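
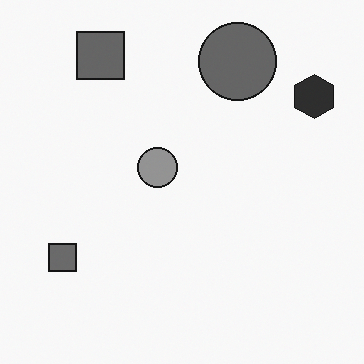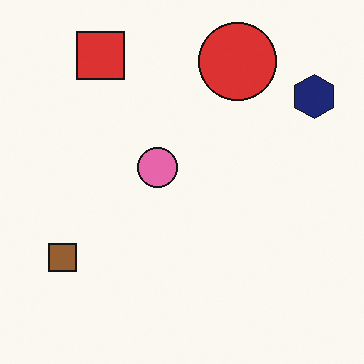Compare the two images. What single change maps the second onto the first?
The image was converted to grayscale.

All color is removed — every shape is now a shade of grey.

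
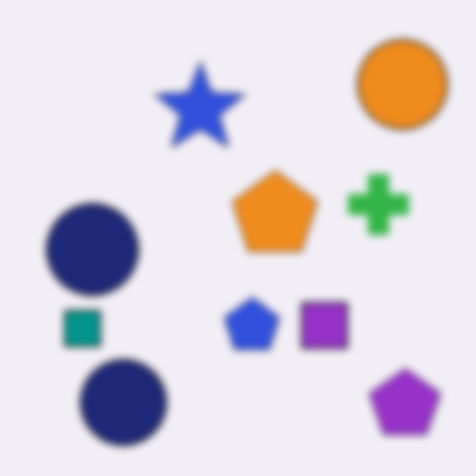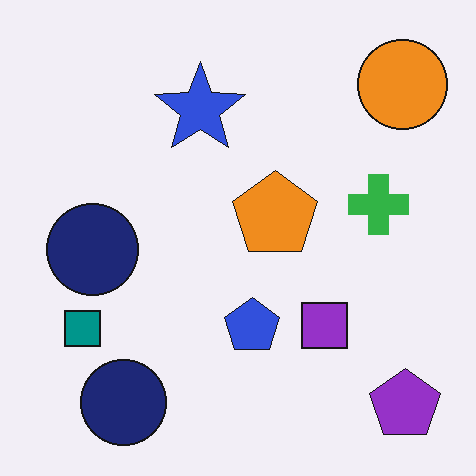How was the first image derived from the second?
The image was noticeably gaussian-blurred.

Shape edges and outlines are uniformly softened across the whole image.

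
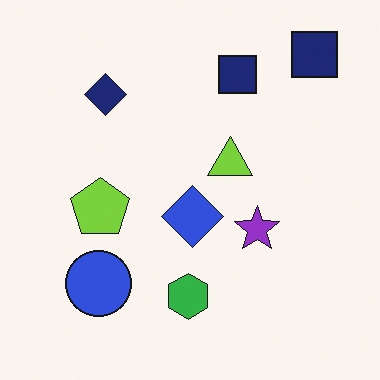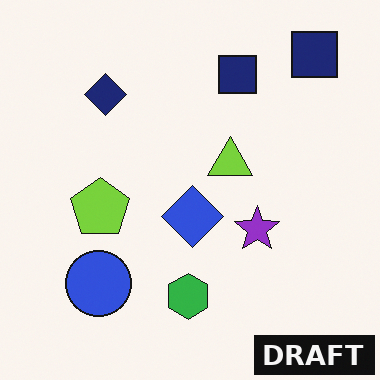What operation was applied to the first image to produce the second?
Watermarked with the text "DRAFT" in the lower-right corner.

A dark label reading "DRAFT" appears in the lower-right corner.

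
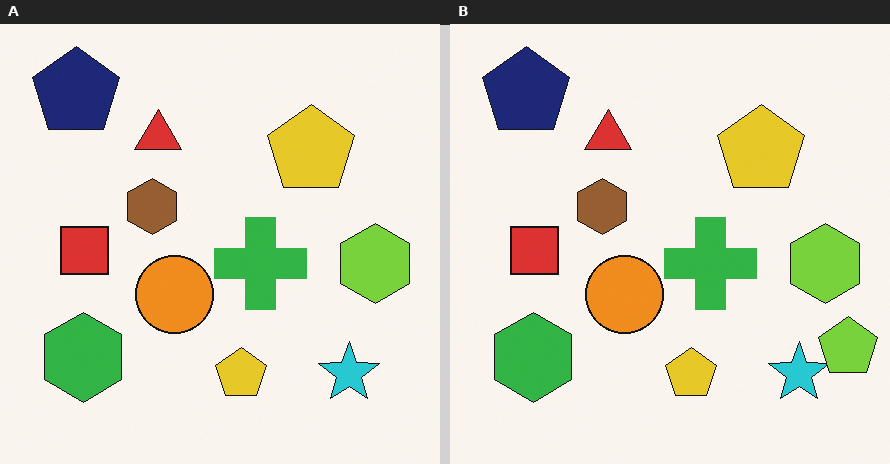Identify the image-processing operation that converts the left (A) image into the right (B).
The transformation is: overlaid with an additional lime pentagon.

A lime pentagon appears in the right (B) image that is absent from the left (A).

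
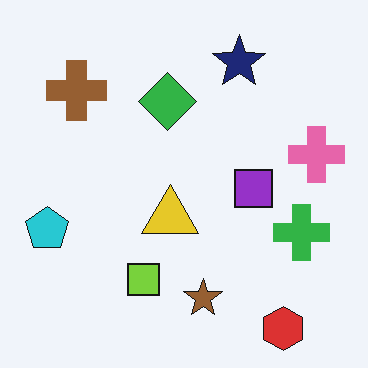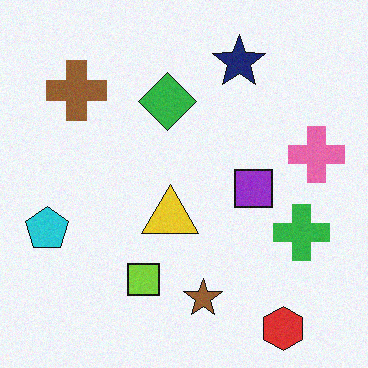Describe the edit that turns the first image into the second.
The image was degraded with a light layer of grain.

Random speckle covers the whole image, including the flat background.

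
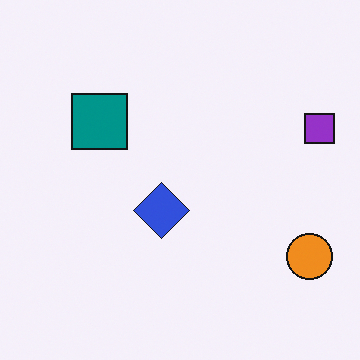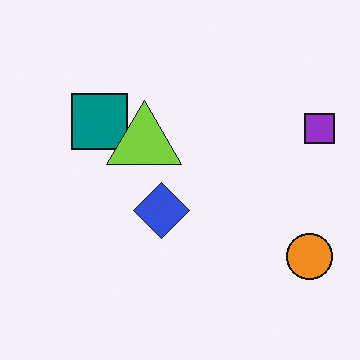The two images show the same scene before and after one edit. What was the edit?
It was overlaid with an additional lime triangle.

A lime triangle appears in the second image that is absent from the first.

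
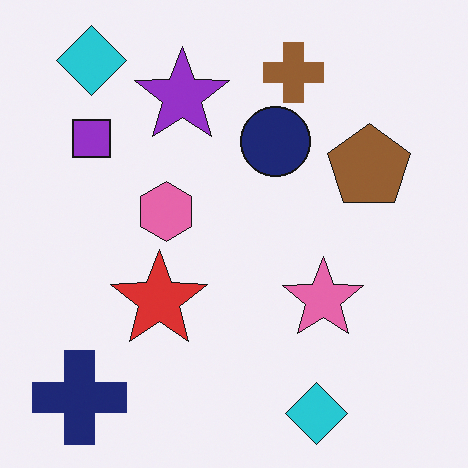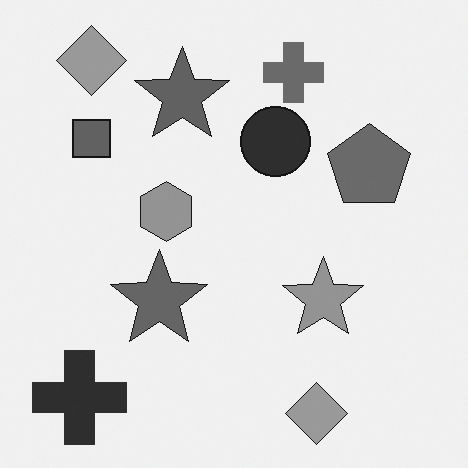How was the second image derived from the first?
Converted to grayscale.

All color is removed — every shape is now a shade of grey.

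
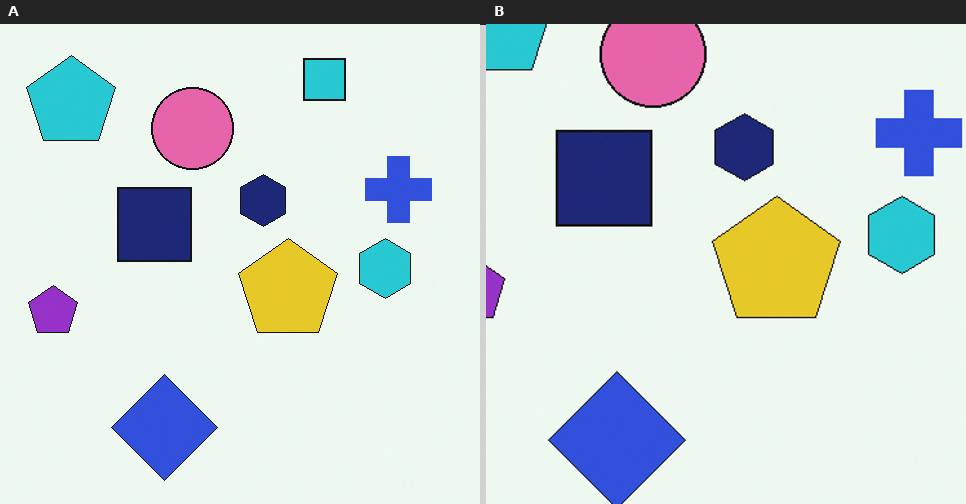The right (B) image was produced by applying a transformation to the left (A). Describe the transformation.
This is the original image cropped to a modestly smaller region and rescaled.

The visible shapes are larger and the field of view is narrower; shapes near the original edges may be partly or wholly outside the frame — a crop-and-rescale.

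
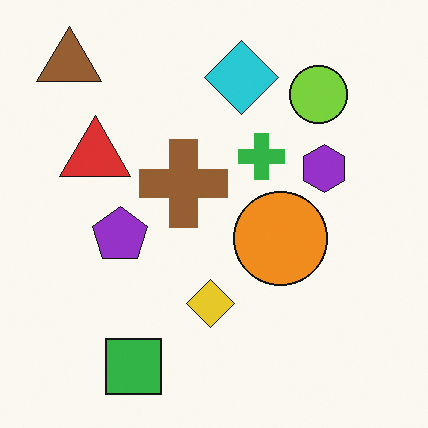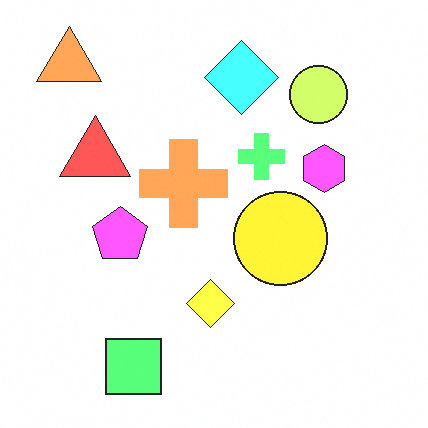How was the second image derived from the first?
The image was brightened a lot.

Every pixel — background and shapes alike — is uniformly brightened.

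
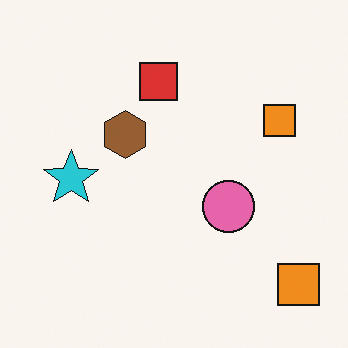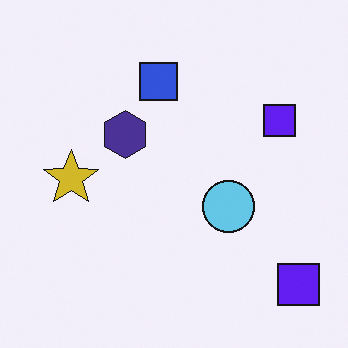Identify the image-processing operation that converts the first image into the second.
The second image is the first hue-shifted through roughly half the color wheel.

Every shape's color has rotated by the same amount around the hue wheel — a uniform hue shift.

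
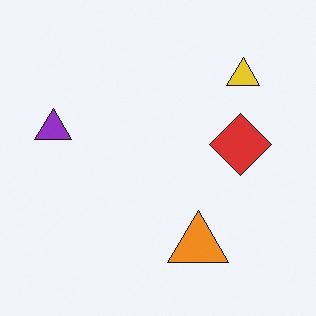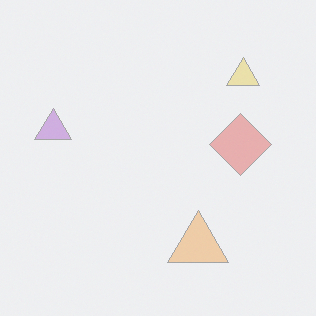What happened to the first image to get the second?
The transformation is: given much lower contrast.

Tones are pushed toward mid-grey across the whole image — a global contrast change.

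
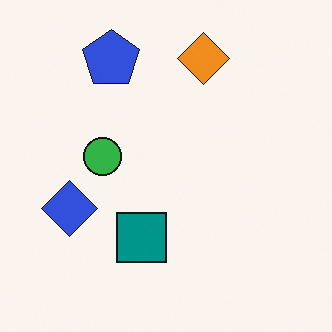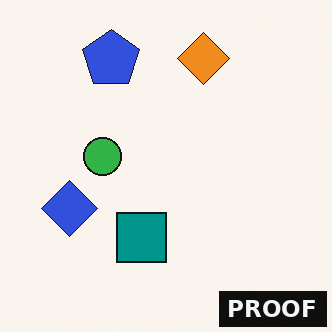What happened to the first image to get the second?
Watermarked with the text "PROOF" in the lower-right corner.

A dark label reading "PROOF" appears in the lower-right corner.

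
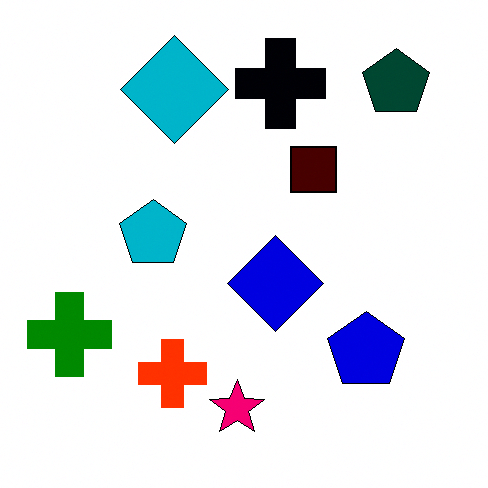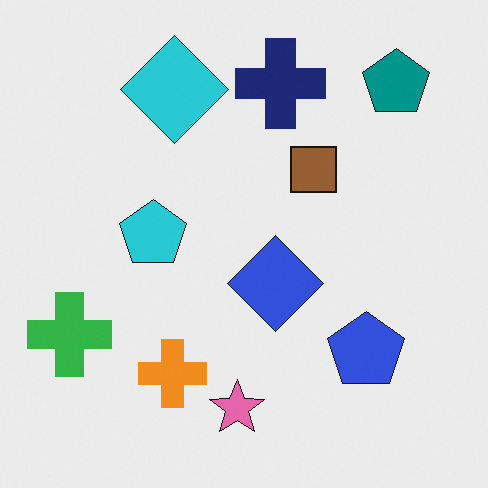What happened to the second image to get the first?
The transformation is: given much higher contrast.

Tones are pushed away from mid-grey across the whole image — a global contrast change.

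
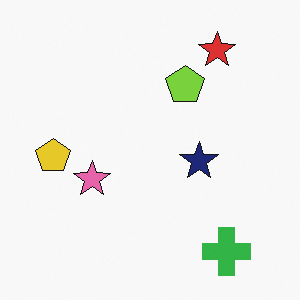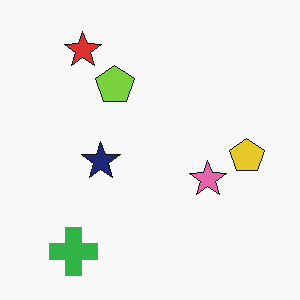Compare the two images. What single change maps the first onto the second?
It was flipped horizontally (left ↔ right).

The yellow pentagon is in the left of the first image and the right of the second — shapes on opposite sides of the vertical midline have swapped in a mirror flip.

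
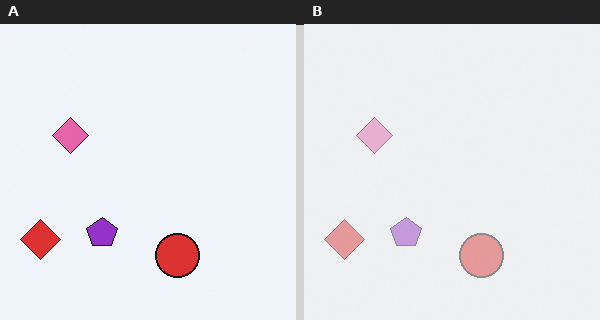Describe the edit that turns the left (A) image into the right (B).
This is the original image washed out (contrast reduced).

Tones are pushed toward mid-grey across the whole image — a global contrast change.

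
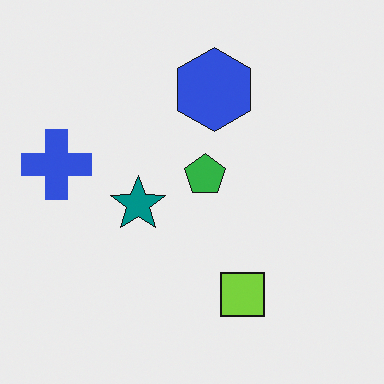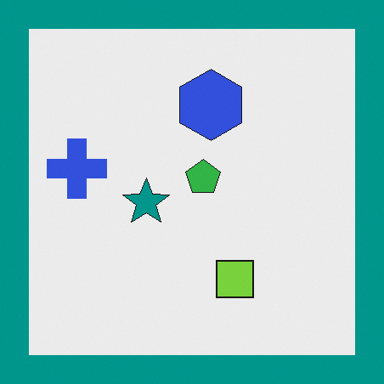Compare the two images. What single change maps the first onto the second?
The image was framed with a teal border.

A solid teal frame runs around the edge of the second image, with the content slightly shrunk inside it.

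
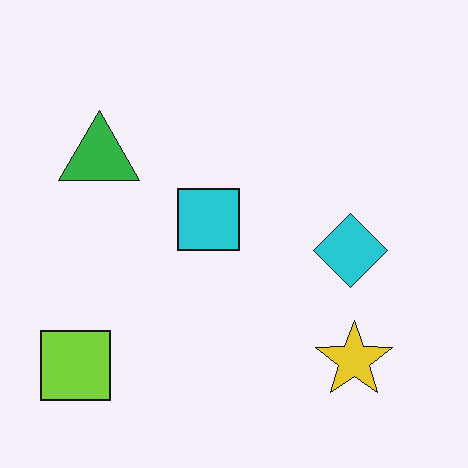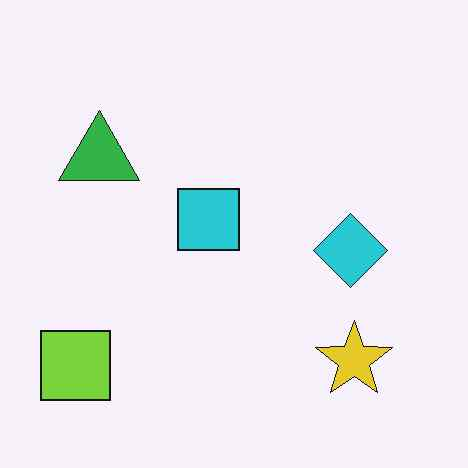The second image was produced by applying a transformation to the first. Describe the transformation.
This is the original image given moderate JPEG compression.

Blocky 8×8 compression artifacts appear around shape edges and the flat background shows ringing — characteristic JPEG degradation.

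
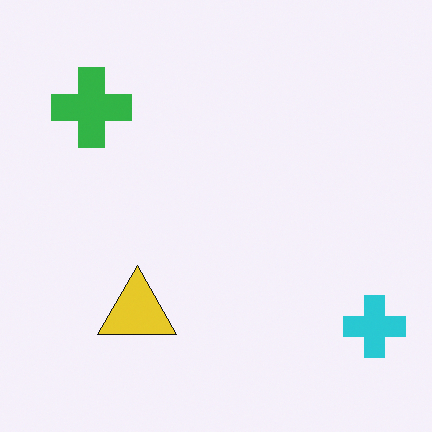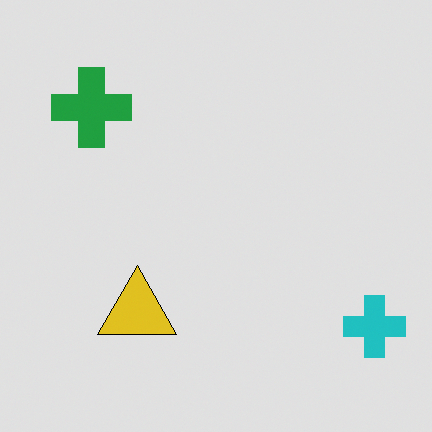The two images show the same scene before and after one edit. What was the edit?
The image was moderately posterized.

Each flat color has snapped to a coarser quantized level — most visibly, the near-white background has dropped to a flat grey.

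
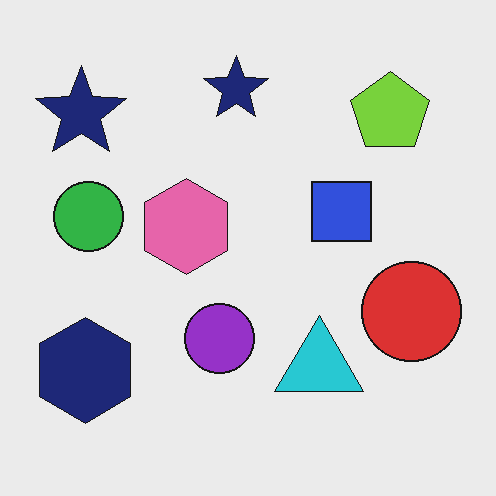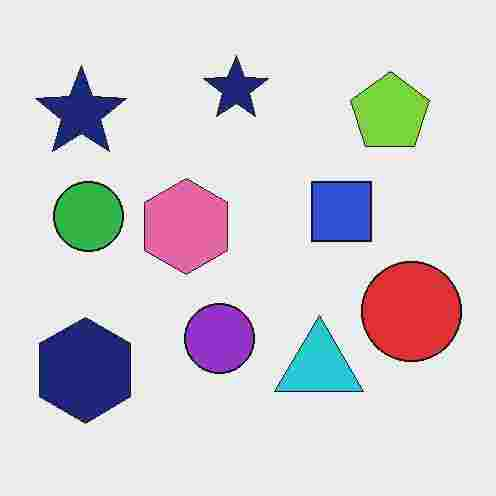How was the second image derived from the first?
Degraded with heavy JPEG compression.

Blocky 8×8 compression artifacts appear around shape edges and the flat background shows ringing — characteristic JPEG degradation.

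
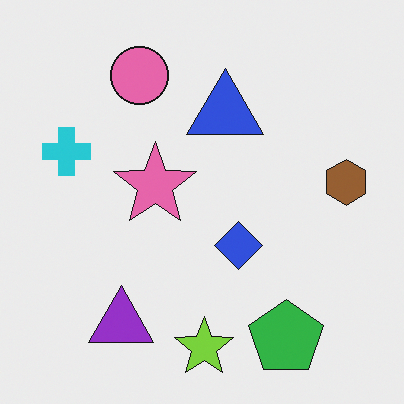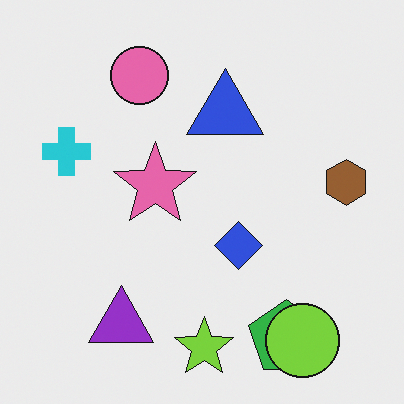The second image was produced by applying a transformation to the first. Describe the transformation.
The transformation is: overlaid with an additional lime circle.

A lime circle appears in the second image that is absent from the first.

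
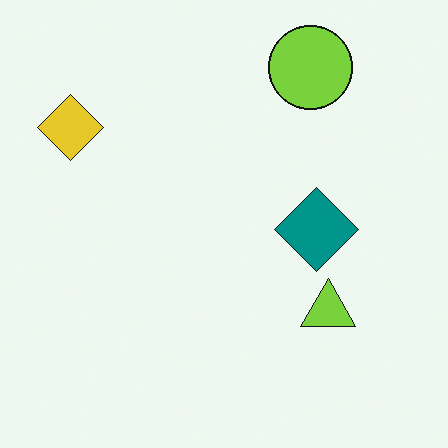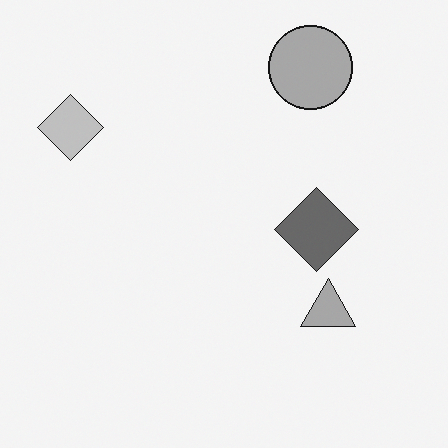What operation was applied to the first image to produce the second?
The transformation is: converted to grayscale.

All color is removed — every shape is now a shade of grey.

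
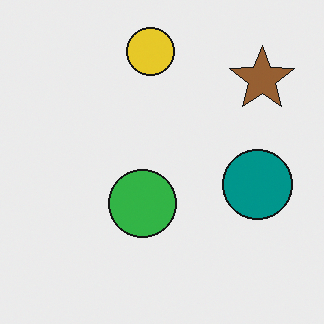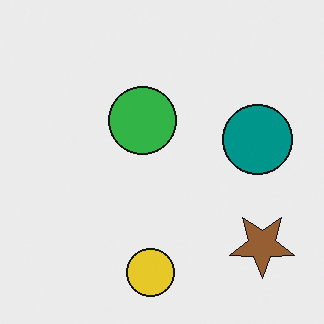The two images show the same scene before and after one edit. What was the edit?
The second image is the first flipped vertically (top ↔ bottom).

The yellow circle is in the top of the first image and the bottom of the second — shapes on opposite sides of the horizontal midline have swapped in a mirror flip.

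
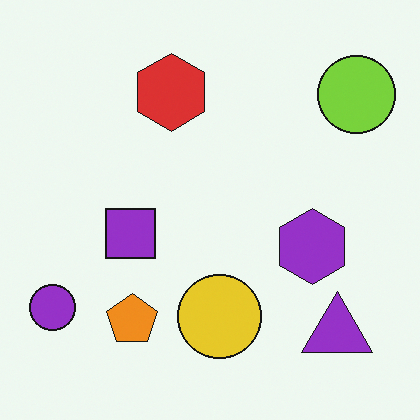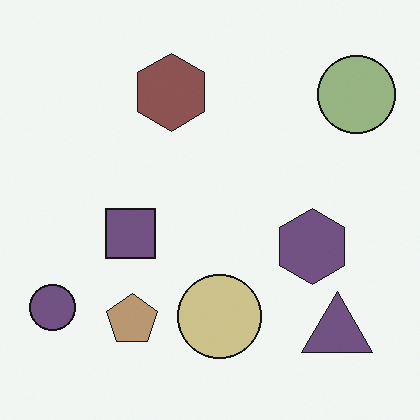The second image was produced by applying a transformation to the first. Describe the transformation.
This is the original image heavily desaturated.

All colors are more muted and greyish — a global saturation change.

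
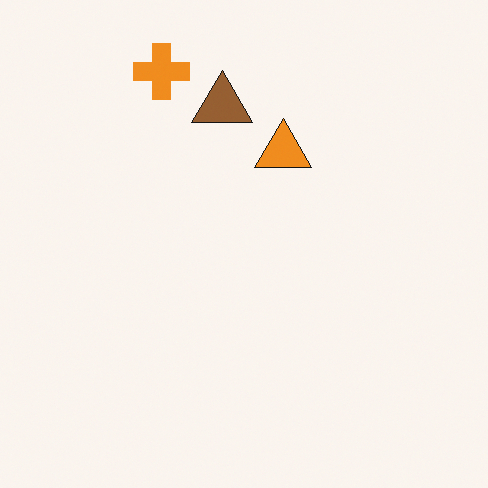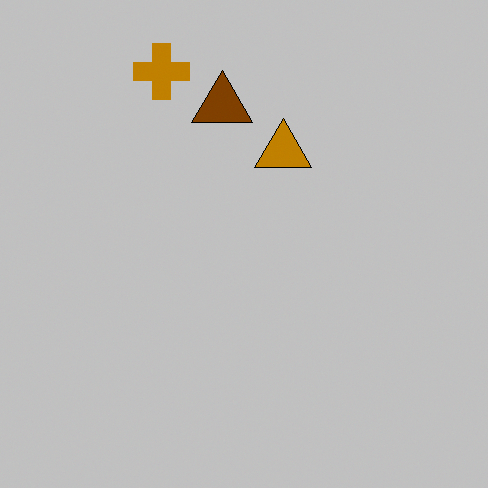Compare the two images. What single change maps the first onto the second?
Heavily posterized to just a handful of flat colors.

Each flat color has snapped to a coarser quantized level — most visibly, the near-white background has dropped to a flat grey.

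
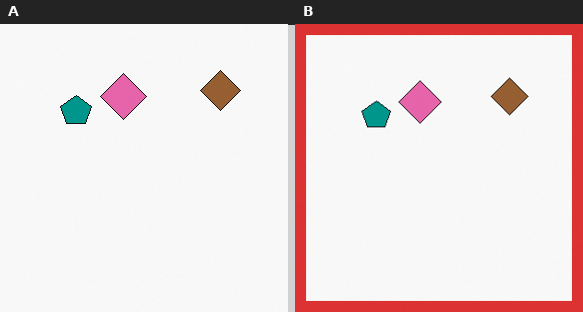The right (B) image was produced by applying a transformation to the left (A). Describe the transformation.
The right (B) image is the left (A) framed with a red border.

A solid red frame runs around the edge of the right (B) image, with the content slightly shrunk inside it.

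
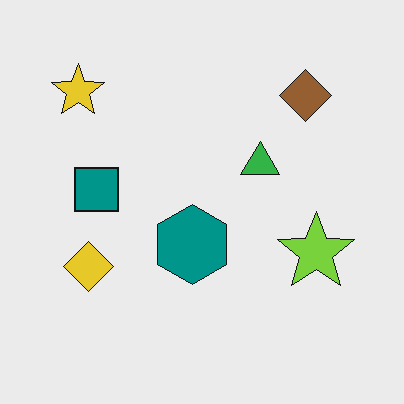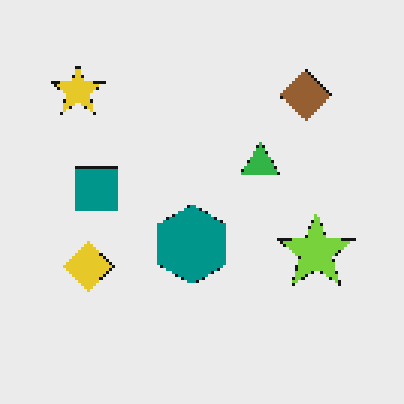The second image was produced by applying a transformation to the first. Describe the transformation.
It was mildly pixelated.

Shapes are reduced to large square blocks; fine edges and outlines are lost — a downscale-then-upscale (mosaic) effect.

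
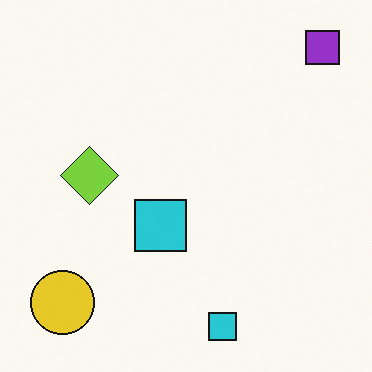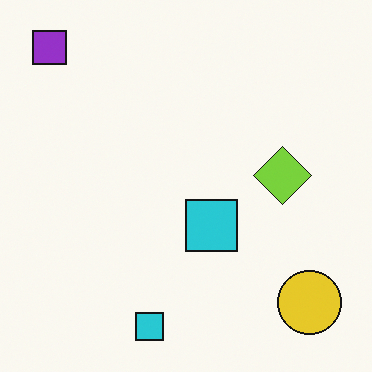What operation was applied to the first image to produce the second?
The image was flipped horizontally (left ↔ right).

The purple square is in the top-right of the first image and the top-left of the second — shapes on opposite sides of the vertical midline have swapped in a mirror flip.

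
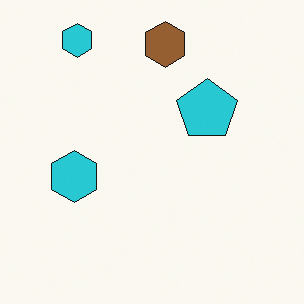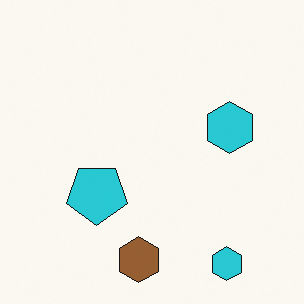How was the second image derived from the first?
This is the original image rotated 180°.

The brown hexagon sits in the top of the first image and the bottom of the second — consistent with a whole-image 180° rotation.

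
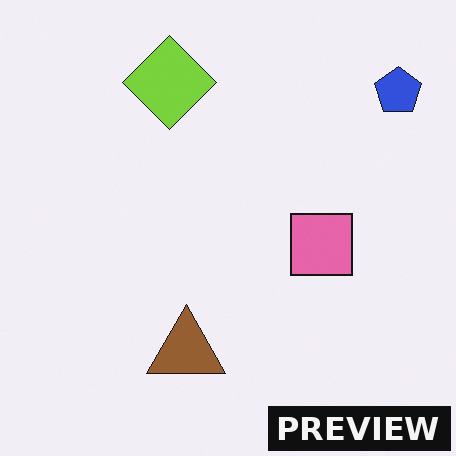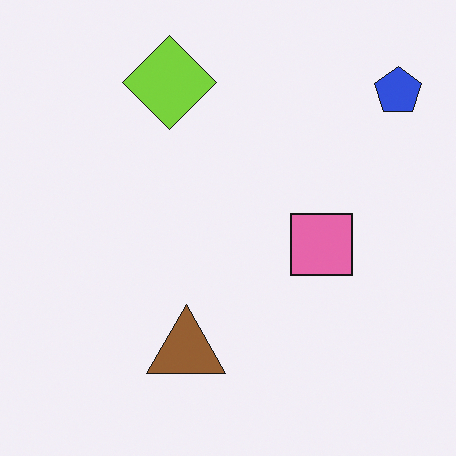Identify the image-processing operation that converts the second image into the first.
The image was watermarked with the text "PREVIEW" in the lower-right corner.

A dark label reading "PREVIEW" appears in the lower-right corner.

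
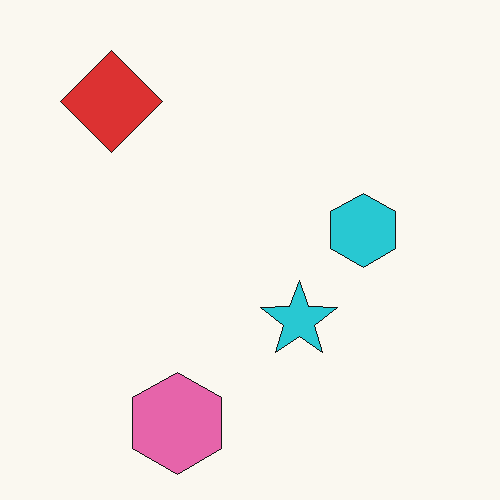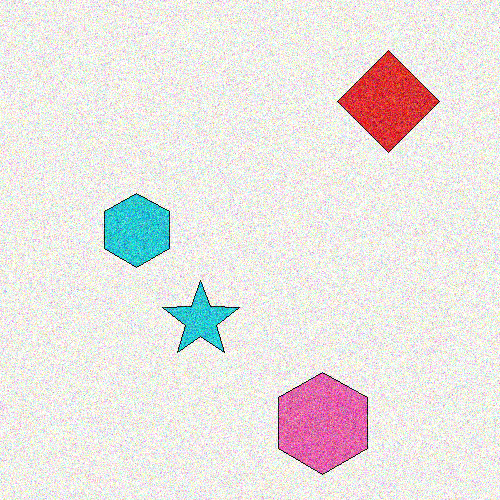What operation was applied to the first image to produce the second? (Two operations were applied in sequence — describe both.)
The image was flipped horizontally (left ↔ right), then degraded with heavy additive noise.

The red diamond is in the top-left of the first image and the top-right of the second — shapes on opposite sides of the vertical midline have swapped in a mirror flip. Random speckle covers the whole image, including the flat background.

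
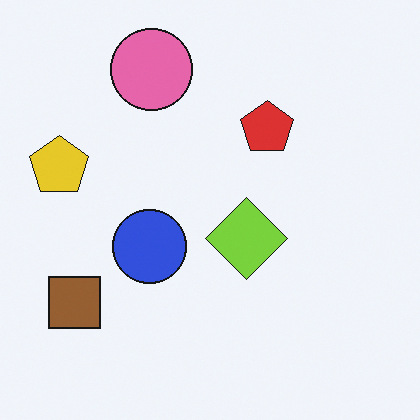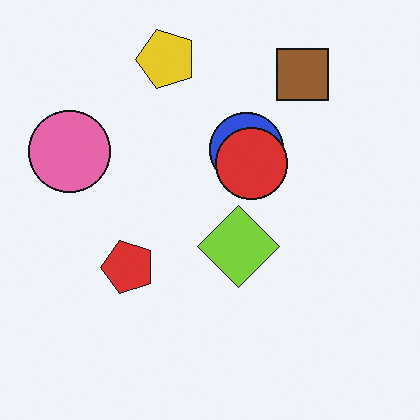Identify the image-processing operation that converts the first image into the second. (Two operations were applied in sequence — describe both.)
The transformation is: transposed (reflected across the top-left ↔ bottom-right diagonal), then overlaid with an additional red circle.

Shapes have swapped their row and column positions — what was in the top-right is now in the bottom-left — a diagonal reflection. A red circle appears in the second image that is absent from the first.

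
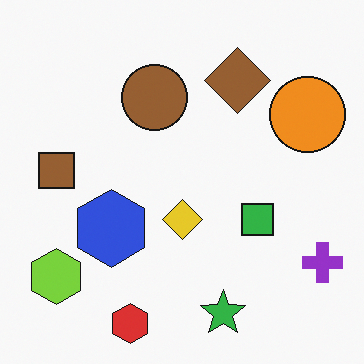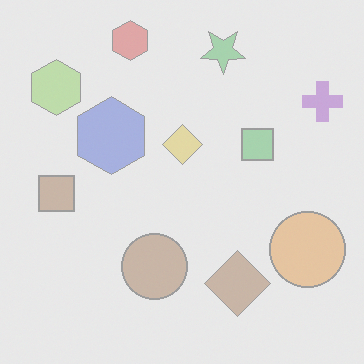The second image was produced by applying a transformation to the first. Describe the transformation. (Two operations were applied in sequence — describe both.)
This is the original image flipped vertically (top ↔ bottom), then given much lower contrast.

The red hexagon is in the bottom of the first image and the top of the second — shapes on opposite sides of the horizontal midline have swapped in a mirror flip. Tones are pushed toward mid-grey across the whole image — a global contrast change.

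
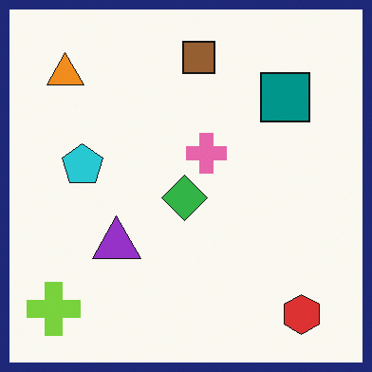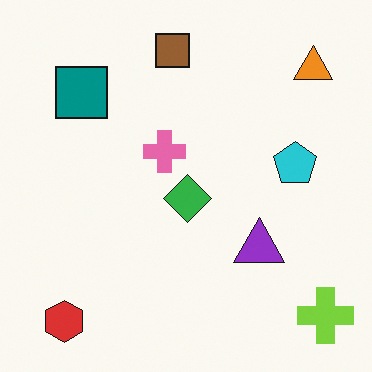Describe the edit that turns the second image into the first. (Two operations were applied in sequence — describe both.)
The transformation is: flipped horizontally (left ↔ right), then framed with a navy border.

The lime cross is in the bottom-right of the second image and the bottom-left of the first — shapes on opposite sides of the vertical midline have swapped in a mirror flip. A solid navy frame runs around the edge of the first image, with the content slightly shrunk inside it.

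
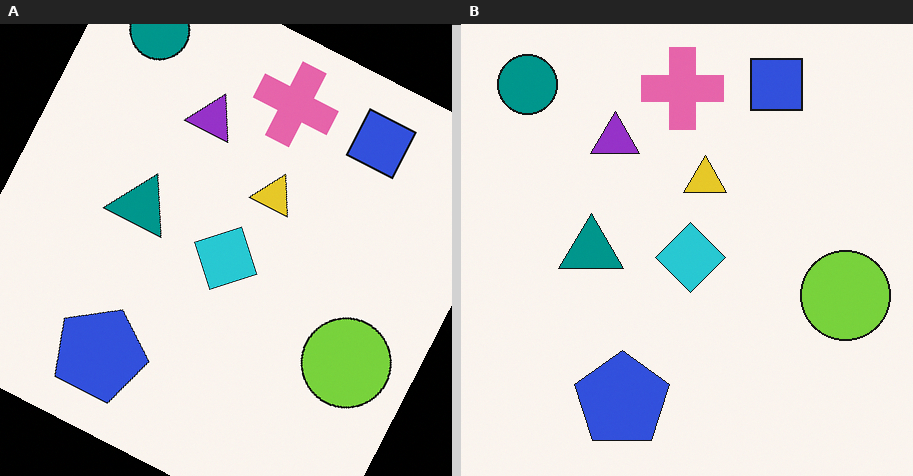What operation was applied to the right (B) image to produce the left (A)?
Rotated clockwise by a clearly visible amount.

Every shape is tilted by the same angle and the image corners show triangular fill wedges — a whole-image rotation by a non-right angle.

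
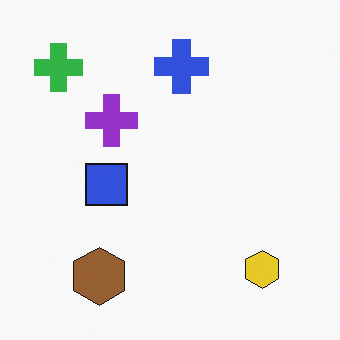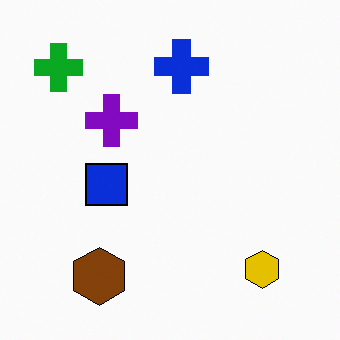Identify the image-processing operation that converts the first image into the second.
The transformation is: given slightly increased contrast.

Tones are pushed away from mid-grey across the whole image — a global contrast change.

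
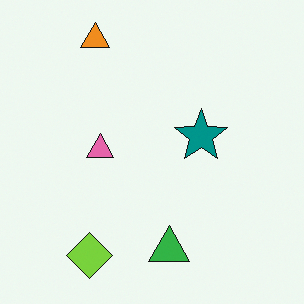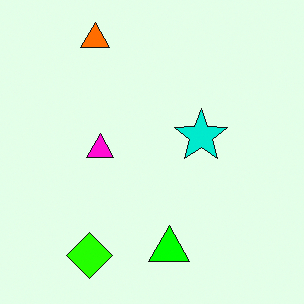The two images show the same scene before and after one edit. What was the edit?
It was made much more vivid (saturation change).

All colors are more vivid — a global saturation change.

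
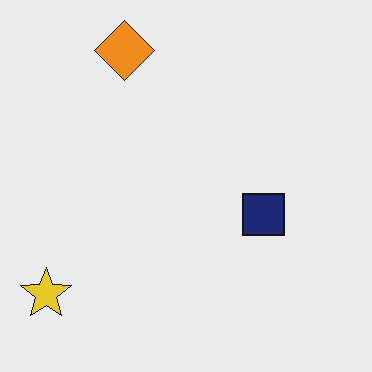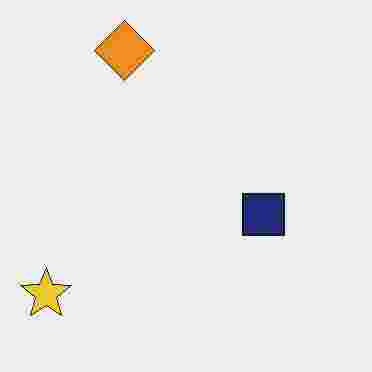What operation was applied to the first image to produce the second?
The image was heavily JPEG-compressed with obvious blocking artifacts.

Blocky 8×8 compression artifacts appear around shape edges and the flat background shows ringing — characteristic JPEG degradation.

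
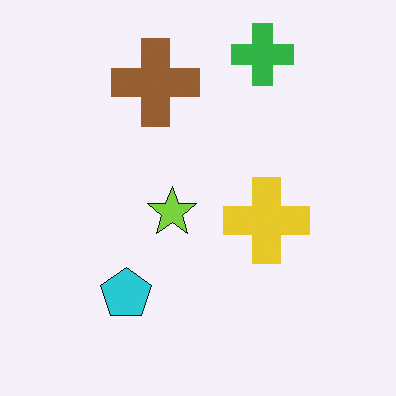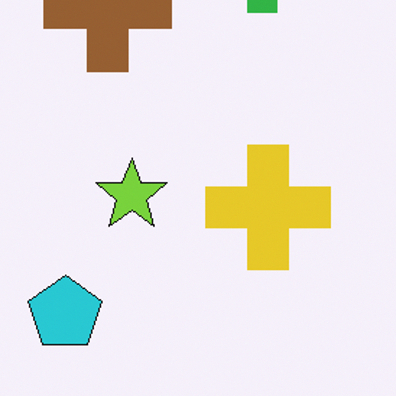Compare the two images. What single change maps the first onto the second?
The image was cropped slightly and scaled back up.

The visible shapes are larger and the field of view is narrower; shapes near the original edges may be partly or wholly outside the frame — a crop-and-rescale.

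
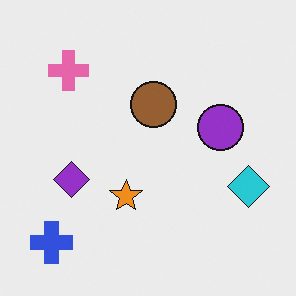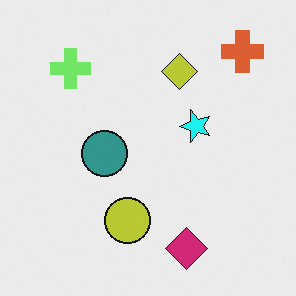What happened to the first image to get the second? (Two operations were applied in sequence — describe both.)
This is the original image hue-shifted by a moderate amount, then transposed (reflected across the top-left ↔ bottom-right diagonal).

Every shape's color has rotated by the same amount around the hue wheel — a uniform hue shift. Shapes have swapped their row and column positions — what was in the top-right is now in the bottom-left — a diagonal reflection.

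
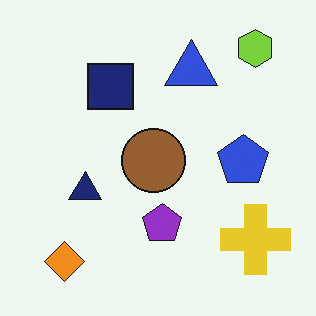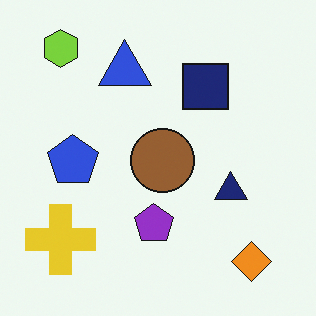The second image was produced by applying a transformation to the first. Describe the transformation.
The second image is the first flipped horizontally (left ↔ right).

The yellow cross is in the bottom-right of the first image and the bottom-left of the second — shapes on opposite sides of the vertical midline have swapped in a mirror flip.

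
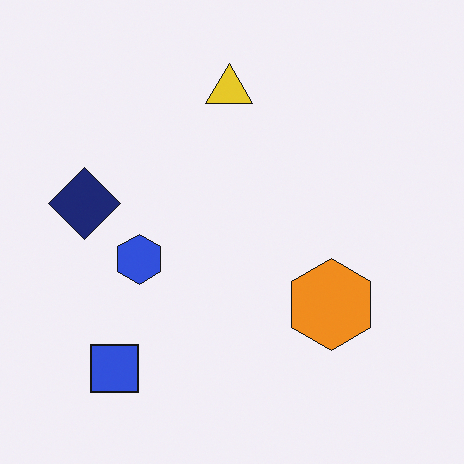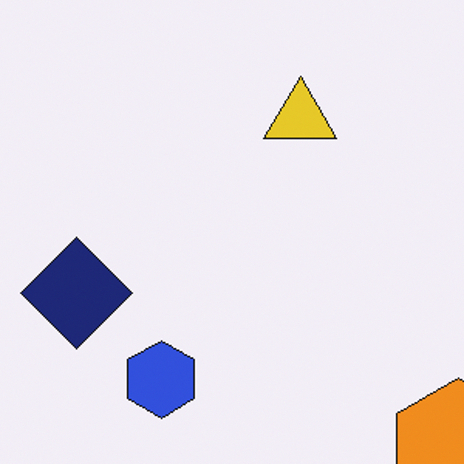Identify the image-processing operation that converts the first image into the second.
The second image is the first cropped slightly and scaled back up.

The visible shapes are larger and the field of view is narrower; shapes near the original edges may be partly or wholly outside the frame — a crop-and-rescale.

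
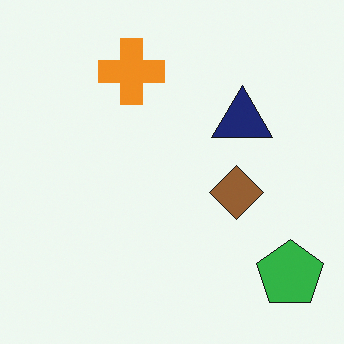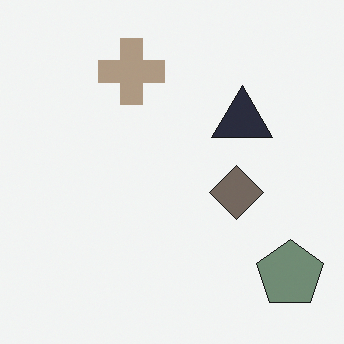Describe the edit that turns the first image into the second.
The second image is the first heavily desaturated.

All colors are more muted and greyish — a global saturation change.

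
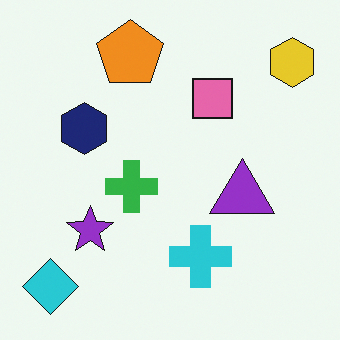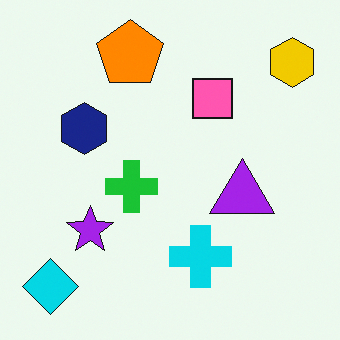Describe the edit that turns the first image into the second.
This is the original image slightly oversaturated.

All colors are more vivid — a global saturation change.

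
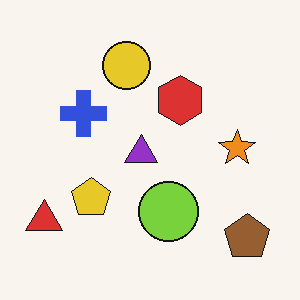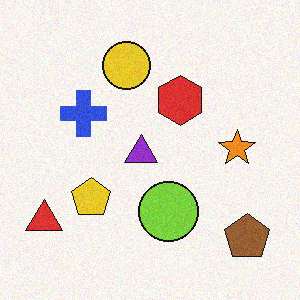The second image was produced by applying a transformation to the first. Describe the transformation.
The image was degraded with light additive noise.

Random speckle covers the whole image, including the flat background.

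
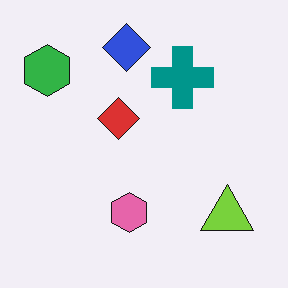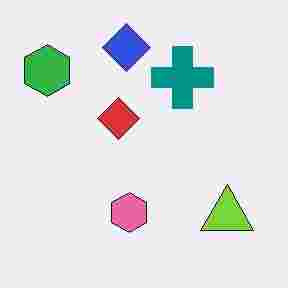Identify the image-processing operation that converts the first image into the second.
This is the original image heavily JPEG-compressed with obvious blocking artifacts.

Blocky 8×8 compression artifacts appear around shape edges and the flat background shows ringing — characteristic JPEG degradation.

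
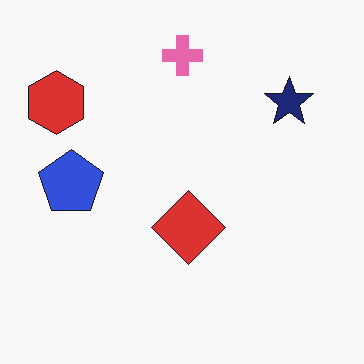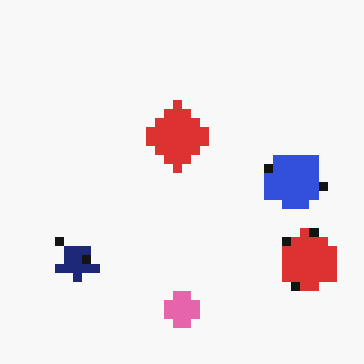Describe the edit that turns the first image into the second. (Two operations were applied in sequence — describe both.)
This is the original image rotated 180°, then coarsely pixelated.

The red hexagon sits in the top-left of the first image and the bottom-right of the second — consistent with a whole-image 180° rotation. Shapes are reduced to large square blocks; fine edges and outlines are lost — a downscale-then-upscale (mosaic) effect.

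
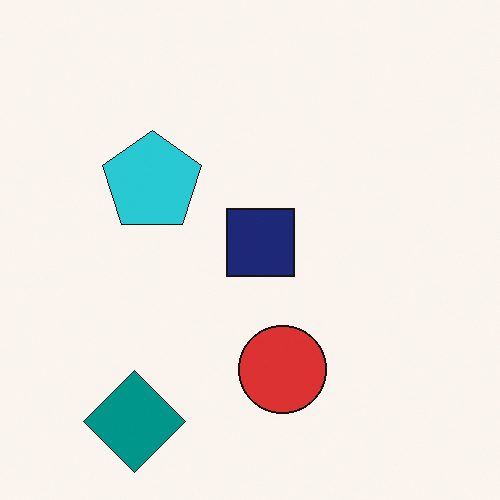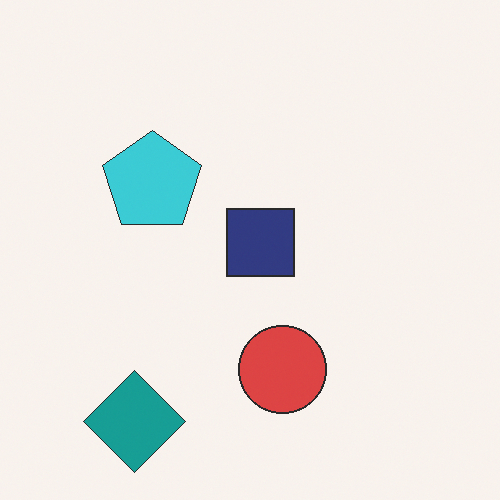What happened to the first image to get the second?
The transformation is: given slightly reduced contrast.

Tones are pushed toward mid-grey across the whole image — a global contrast change.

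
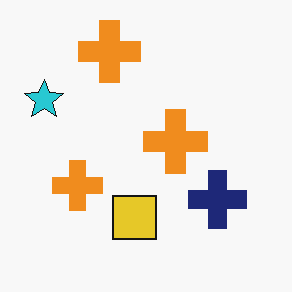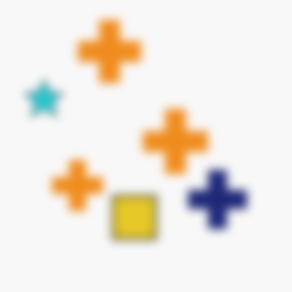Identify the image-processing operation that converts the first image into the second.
This is the original image noticeably gaussian-blurred.

Shape edges and outlines are uniformly softened across the whole image.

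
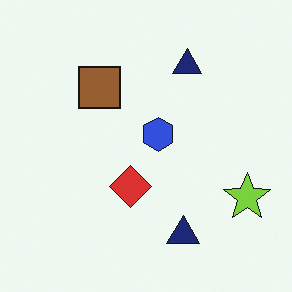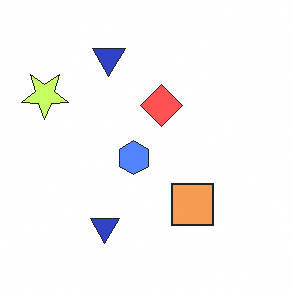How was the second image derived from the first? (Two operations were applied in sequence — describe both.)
Rotated 180°, then noticeably brightened.

The lime star sits in the bottom-right of the first image and the top-left of the second — consistent with a whole-image 180° rotation. Every pixel — background and shapes alike — is uniformly brightened.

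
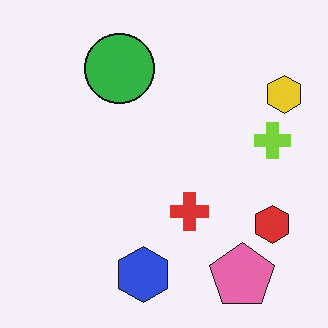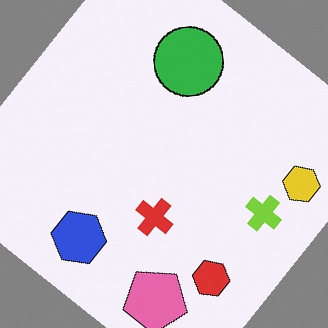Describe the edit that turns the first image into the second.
Rotated clockwise by a large amount — several tens of degrees.

Every shape is tilted by the same angle and the image corners show triangular fill wedges — a whole-image rotation by a non-right angle.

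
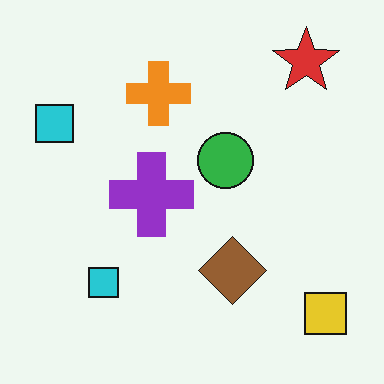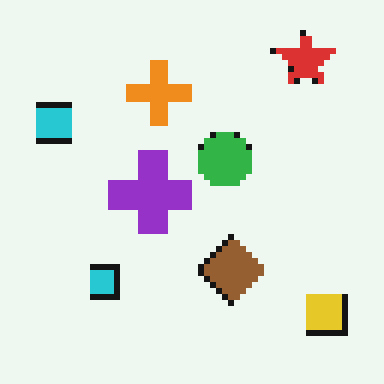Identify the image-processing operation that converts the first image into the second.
This is the original image pixelated into visible square blocks.

Shapes are reduced to large square blocks; fine edges and outlines are lost — a downscale-then-upscale (mosaic) effect.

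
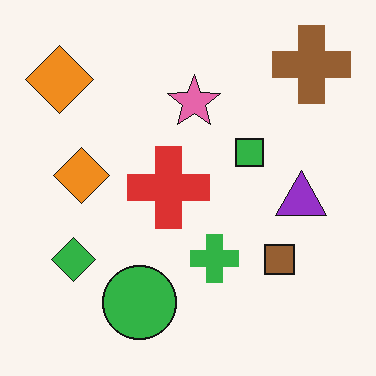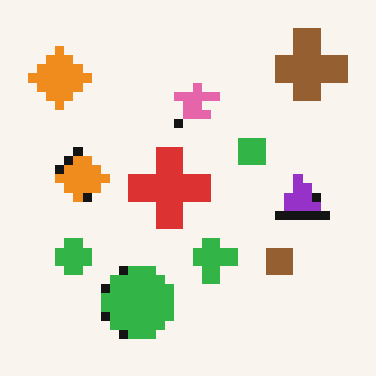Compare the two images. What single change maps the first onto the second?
The second image is the first coarsely pixelated.

Shapes are reduced to large square blocks; fine edges and outlines are lost — a downscale-then-upscale (mosaic) effect.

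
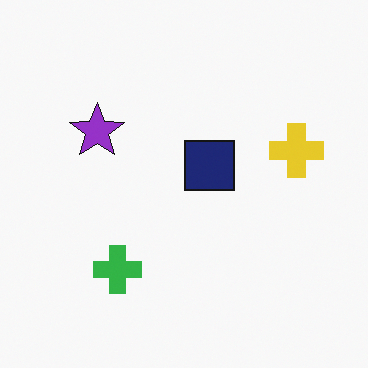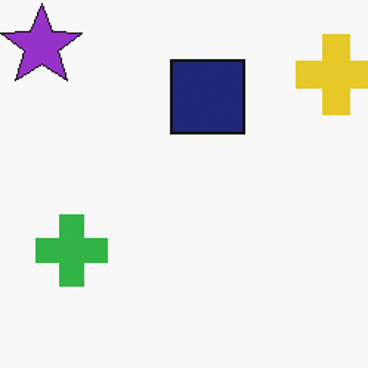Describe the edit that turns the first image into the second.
The image was cropped to a modestly smaller region and rescaled.

The visible shapes are larger and the field of view is narrower; shapes near the original edges may be partly or wholly outside the frame — a crop-and-rescale.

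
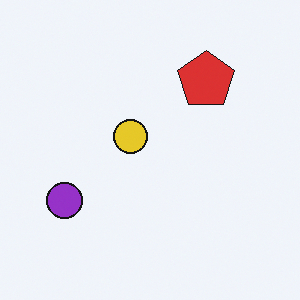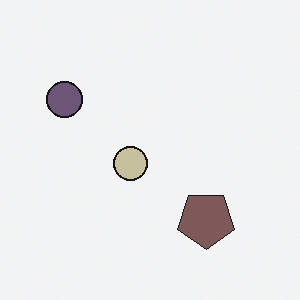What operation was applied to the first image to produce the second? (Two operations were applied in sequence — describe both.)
It was heavily desaturated, then flipped vertically (top ↔ bottom).

All colors are more muted and greyish — a global saturation change. The red pentagon is in the top-right of the first image and the bottom-right of the second — shapes on opposite sides of the horizontal midline have swapped in a mirror flip.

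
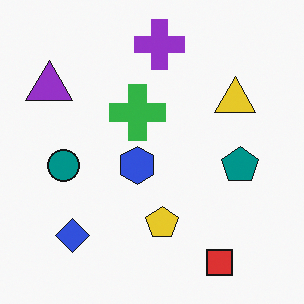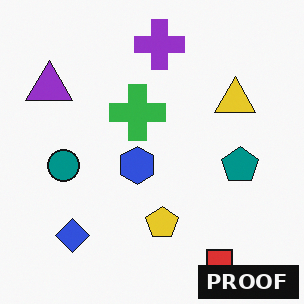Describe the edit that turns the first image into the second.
The image was watermarked with the text "PROOF" in the lower-right corner.

A dark label reading "PROOF" appears in the lower-right corner.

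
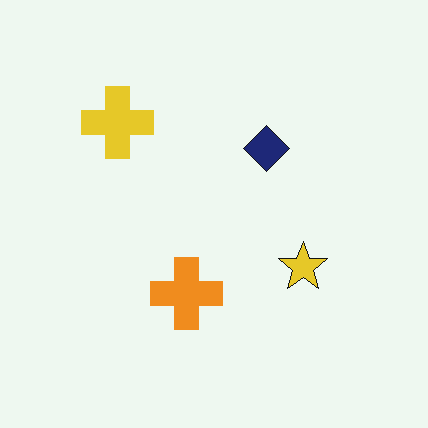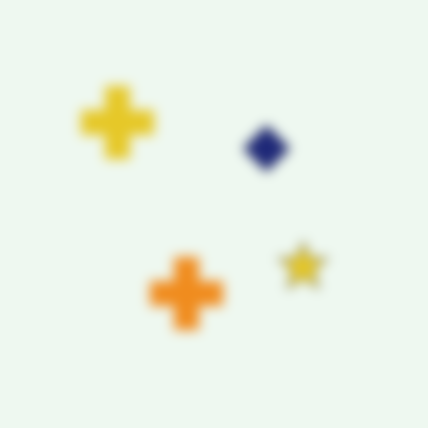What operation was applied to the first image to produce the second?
The second image is the first heavily blurred.

Shape edges and outlines are uniformly softened across the whole image.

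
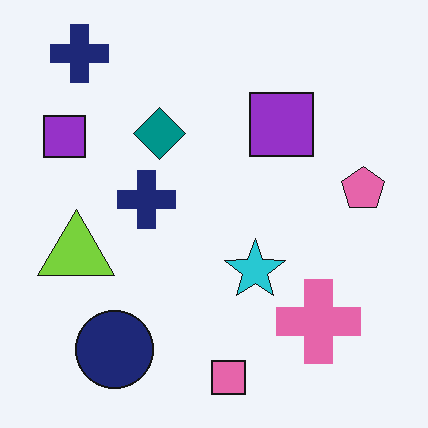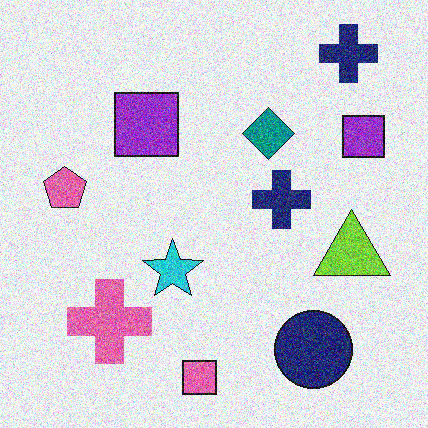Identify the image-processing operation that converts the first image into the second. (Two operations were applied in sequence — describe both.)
This is the original image flipped horizontally (left ↔ right), then degraded with a thick layer of grain.

The pink pentagon is in the right of the first image and the left of the second — shapes on opposite sides of the vertical midline have swapped in a mirror flip. Random speckle covers the whole image, including the flat background.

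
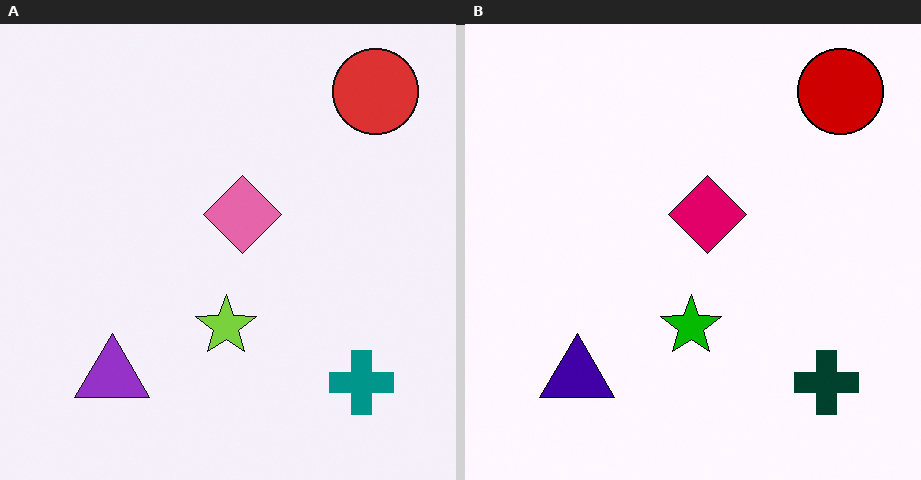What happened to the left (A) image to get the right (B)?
This is the original image given much higher contrast.

Tones are pushed away from mid-grey across the whole image — a global contrast change.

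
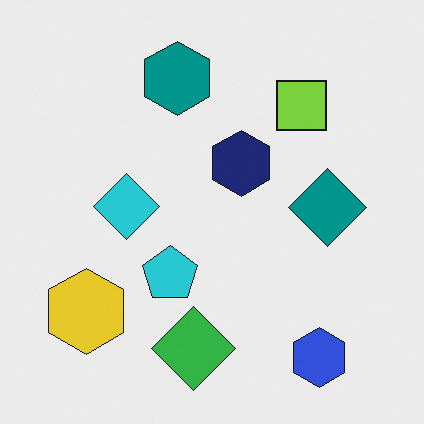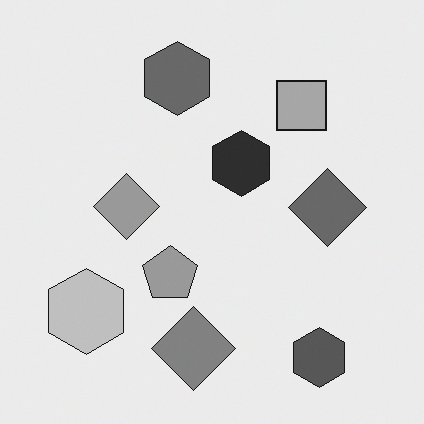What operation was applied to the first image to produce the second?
The image was converted to grayscale.

All color is removed — every shape is now a shade of grey.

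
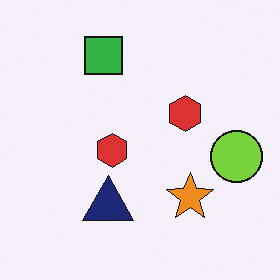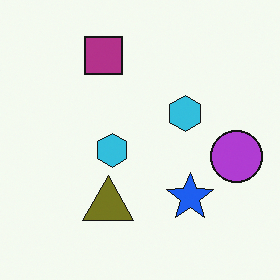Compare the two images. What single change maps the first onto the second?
Hue-shifted by a large amount.

Every shape's color has rotated by the same amount around the hue wheel — a uniform hue shift.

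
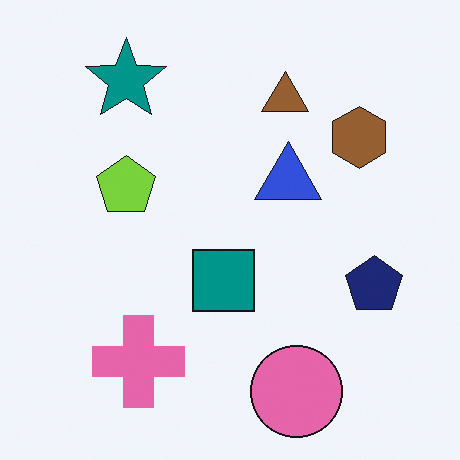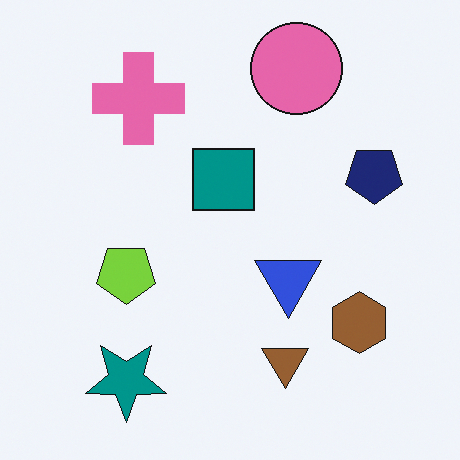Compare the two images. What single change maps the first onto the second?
This is the original image flipped vertically (top ↔ bottom).

The pink circle is in the bottom of the first image and the top of the second — shapes on opposite sides of the horizontal midline have swapped in a mirror flip.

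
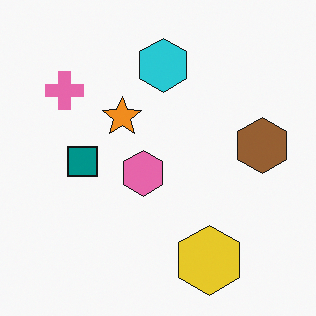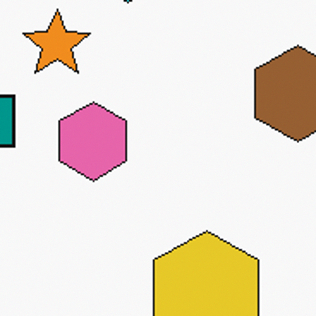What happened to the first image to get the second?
The second image is the first cropped tightly and scaled back up.

The visible shapes are larger and the field of view is narrower; shapes near the original edges may be partly or wholly outside the frame — a crop-and-rescale.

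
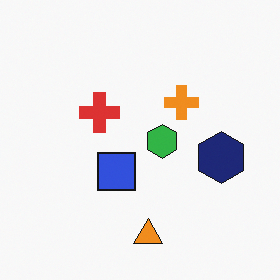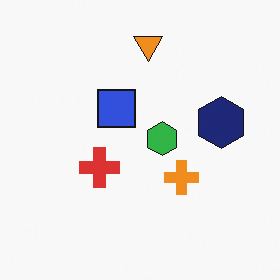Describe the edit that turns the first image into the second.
The image was flipped vertically (top ↔ bottom).

The orange triangle is in the bottom of the first image and the top of the second — shapes on opposite sides of the horizontal midline have swapped in a mirror flip.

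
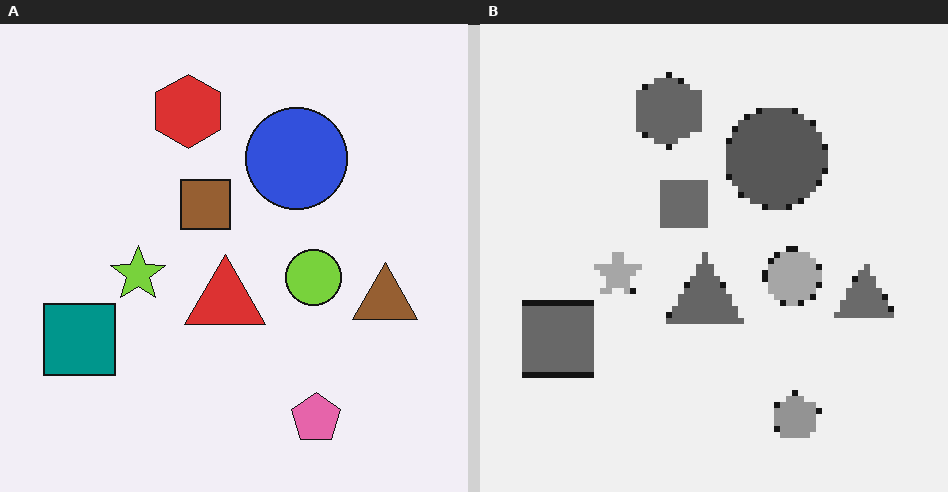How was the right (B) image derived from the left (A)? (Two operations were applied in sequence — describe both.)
The right (B) image is the left (A) moderately pixelated, then converted to grayscale.

Shapes are reduced to large square blocks; fine edges and outlines are lost — a downscale-then-upscale (mosaic) effect. All color is removed — every shape is now a shade of grey.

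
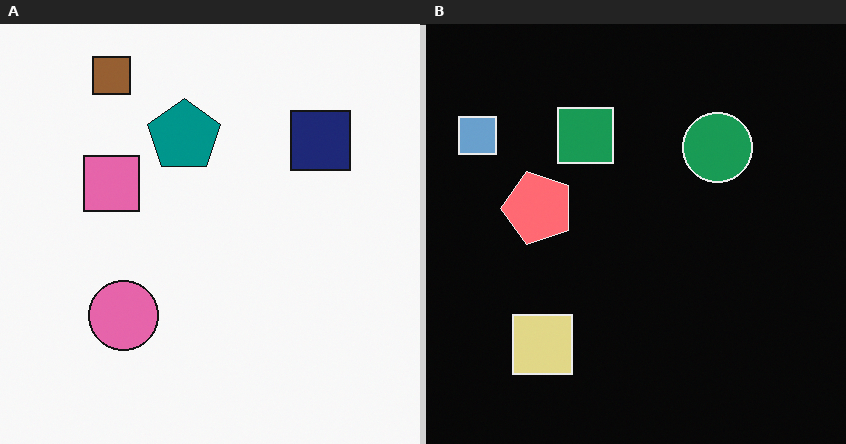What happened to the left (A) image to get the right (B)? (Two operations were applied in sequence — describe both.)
It was color-inverted (negative), then transposed (reflected across the top-left ↔ bottom-right diagonal).

The light background has become dark and every shape's color is its complement — a photographic negative. Shapes have swapped their row and column positions — what was in the top-right is now in the bottom-left — a diagonal reflection.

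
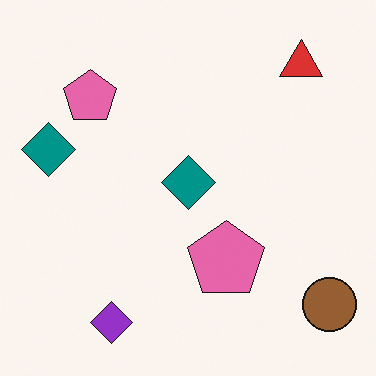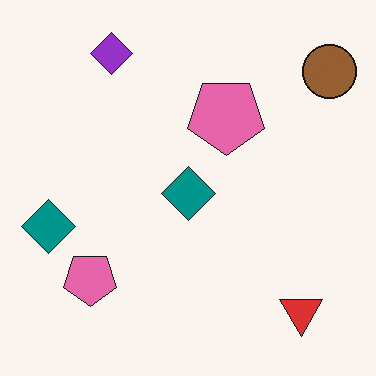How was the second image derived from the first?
Flipped vertically (top ↔ bottom).

The purple diamond is in the bottom-left of the first image and the top-left of the second — shapes on opposite sides of the horizontal midline have swapped in a mirror flip.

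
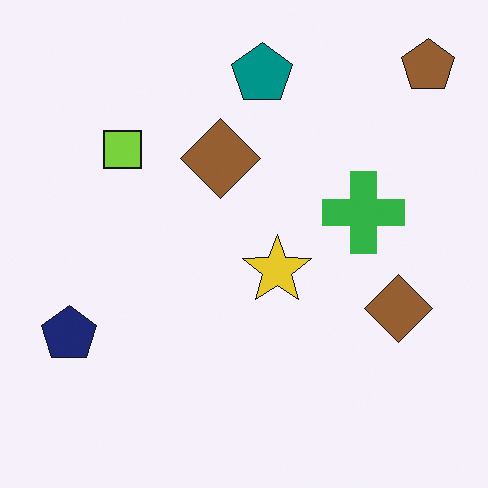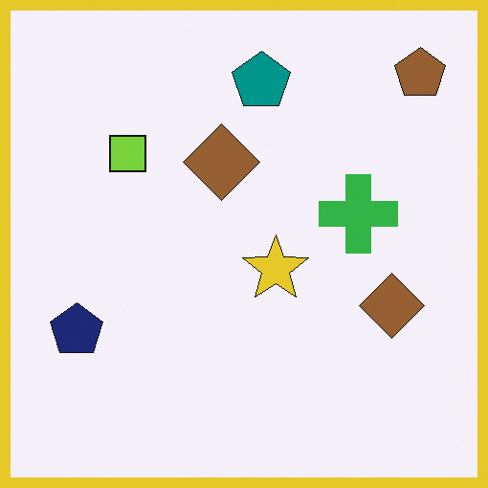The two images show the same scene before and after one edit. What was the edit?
Framed with a yellow border.

A solid yellow frame runs around the edge of the second image, with the content slightly shrunk inside it.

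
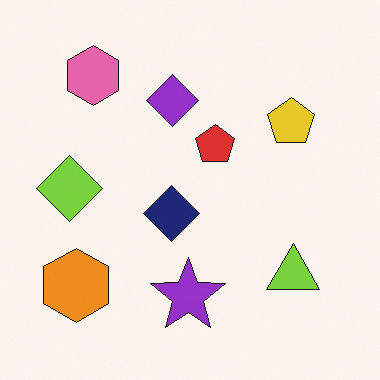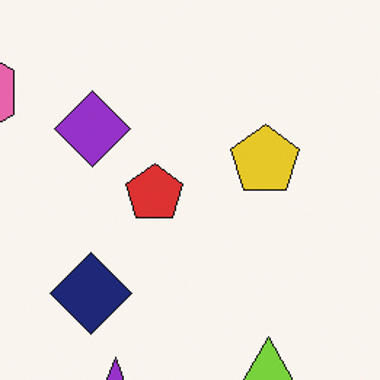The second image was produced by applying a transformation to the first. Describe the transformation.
The image was cropped slightly and scaled back up.

The visible shapes are larger and the field of view is narrower; shapes near the original edges may be partly or wholly outside the frame — a crop-and-rescale.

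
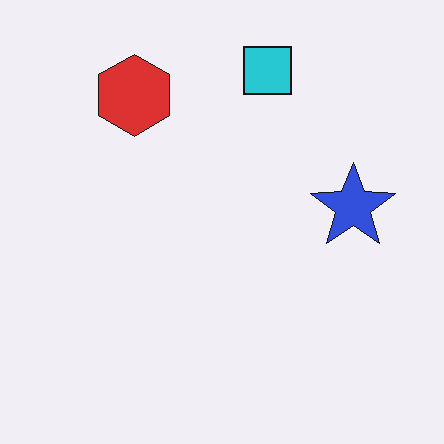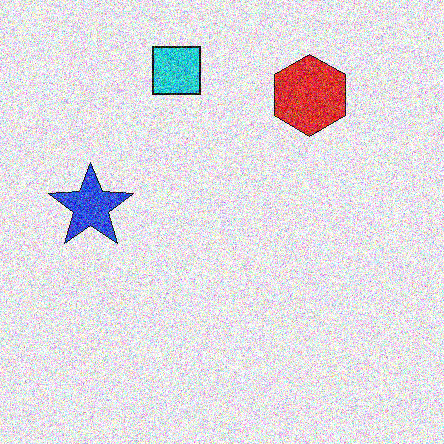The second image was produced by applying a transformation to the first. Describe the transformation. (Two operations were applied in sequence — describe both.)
This is the original image flipped horizontally (left ↔ right), then degraded with a thick layer of grain.

The blue star is in the right of the first image and the left of the second — shapes on opposite sides of the vertical midline have swapped in a mirror flip. Random speckle covers the whole image, including the flat background.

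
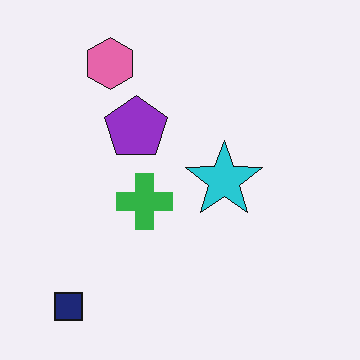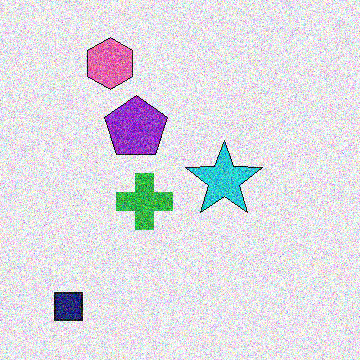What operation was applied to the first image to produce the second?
This is the original image degraded with strong gaussian noise.

Random speckle covers the whole image, including the flat background.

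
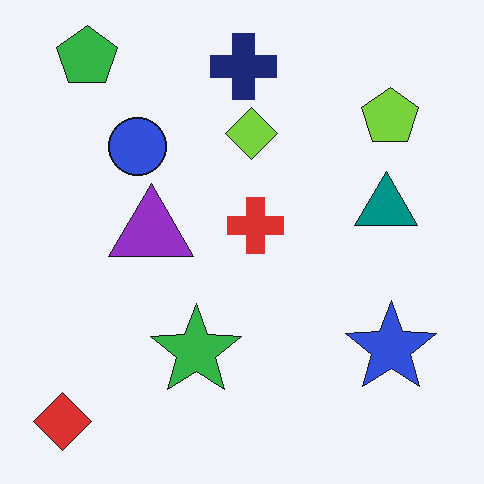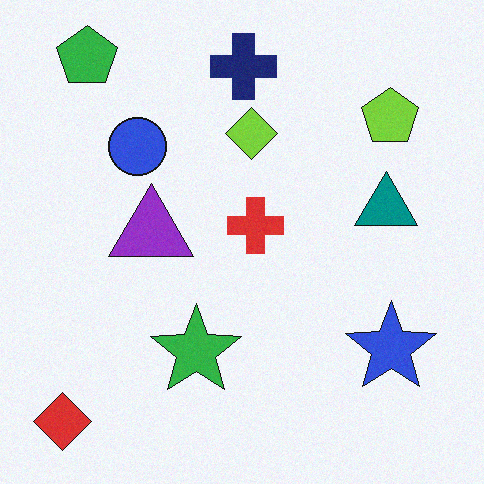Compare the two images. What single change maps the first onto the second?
The image was degraded with a light layer of grain.

Random speckle covers the whole image, including the flat background.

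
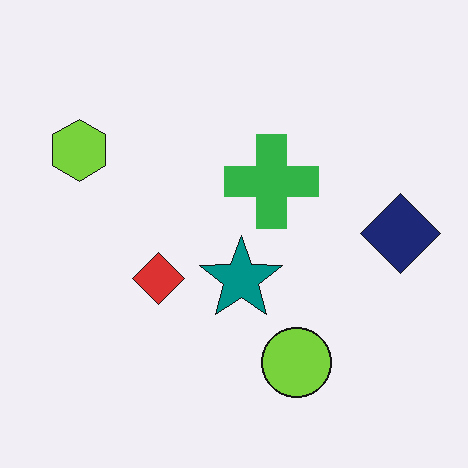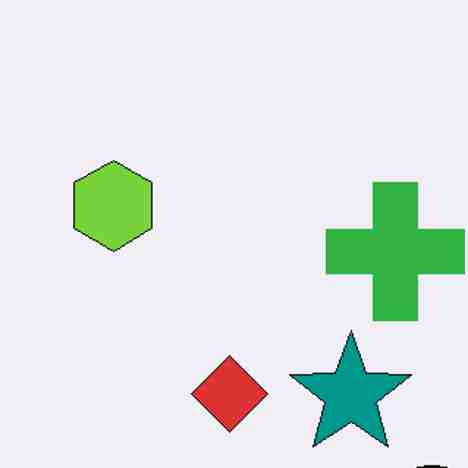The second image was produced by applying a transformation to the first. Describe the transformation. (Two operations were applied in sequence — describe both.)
The transformation is: cropped to a modestly smaller region and rescaled, then heavily JPEG-compressed with obvious blocking artifacts.

The visible shapes are larger and the field of view is narrower; shapes near the original edges may be partly or wholly outside the frame — a crop-and-rescale. Blocky 8×8 compression artifacts appear around shape edges and the flat background shows ringing — characteristic JPEG degradation.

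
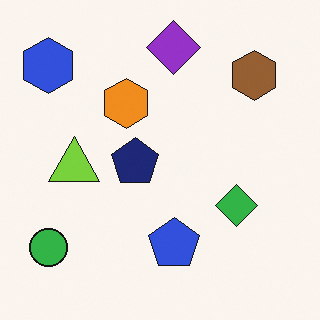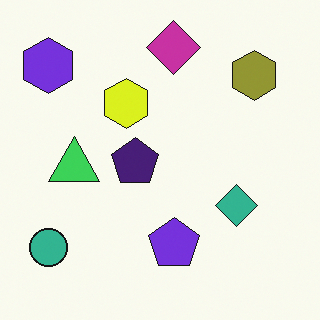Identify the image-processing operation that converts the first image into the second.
This is the original image hue-shifted slightly.

Every shape's color has rotated by the same amount around the hue wheel — a uniform hue shift.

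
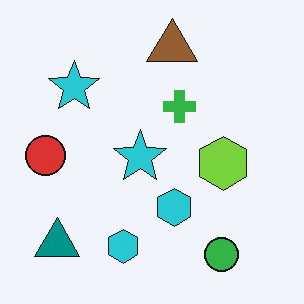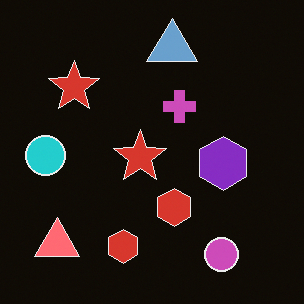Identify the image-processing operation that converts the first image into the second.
The transformation is: color-inverted (negative).

The light background has become dark and every shape's color is its complement — a photographic negative.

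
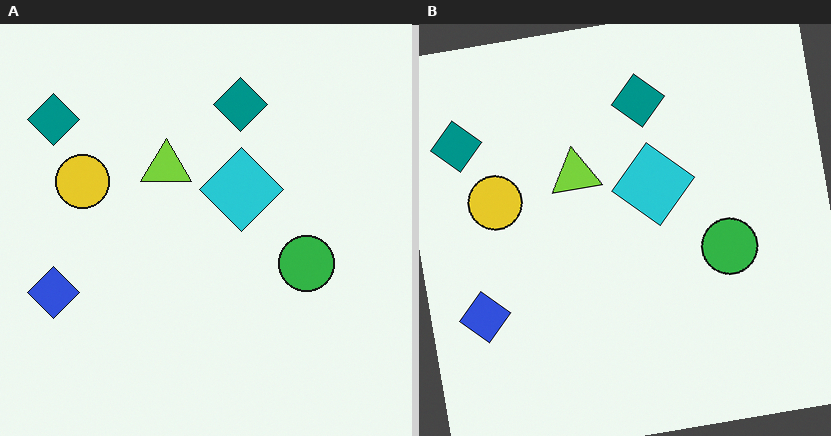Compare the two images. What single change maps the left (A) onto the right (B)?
The right (B) image is the left (A) rotated counter-clockwise by a slight angle.

Every shape is tilted by the same angle and the image corners show triangular fill wedges — a whole-image rotation by a non-right angle.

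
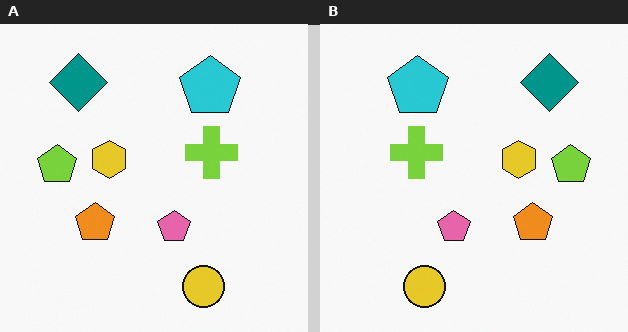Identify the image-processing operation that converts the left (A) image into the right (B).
Flipped horizontally (left ↔ right).

The lime pentagon is in the left of the left (A) image and the right of the right (B) — shapes on opposite sides of the vertical midline have swapped in a mirror flip.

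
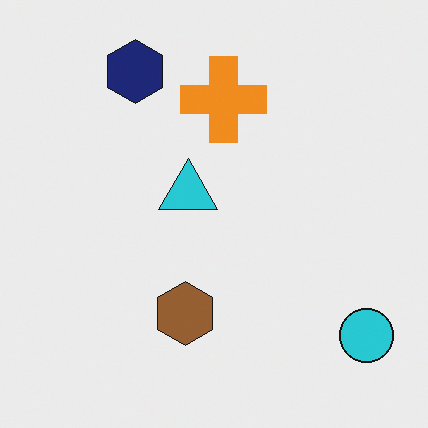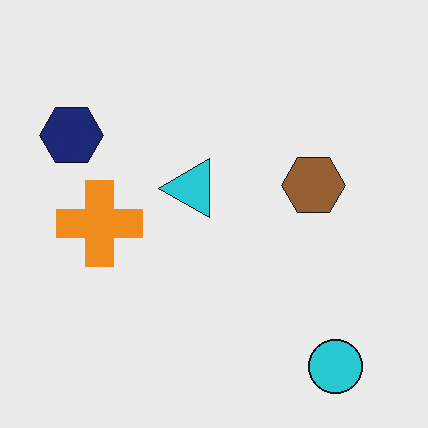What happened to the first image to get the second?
It was transposed (reflected across the top-left ↔ bottom-right diagonal).

Shapes have swapped their row and column positions — what was in the top-right is now in the bottom-left — a diagonal reflection.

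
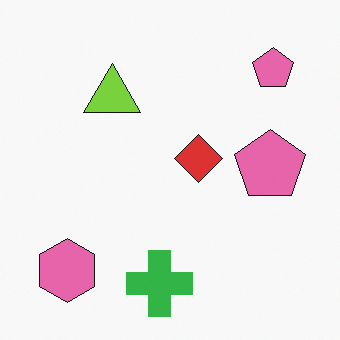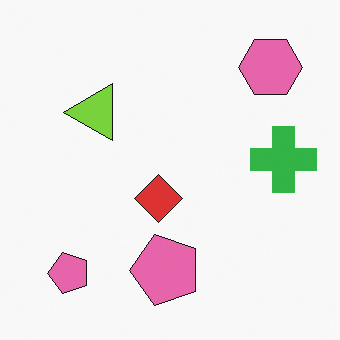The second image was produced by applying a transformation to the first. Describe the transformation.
The image was transposed (reflected across the top-left ↔ bottom-right diagonal).

Shapes have swapped their row and column positions — what was in the top-right is now in the bottom-left — a diagonal reflection.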